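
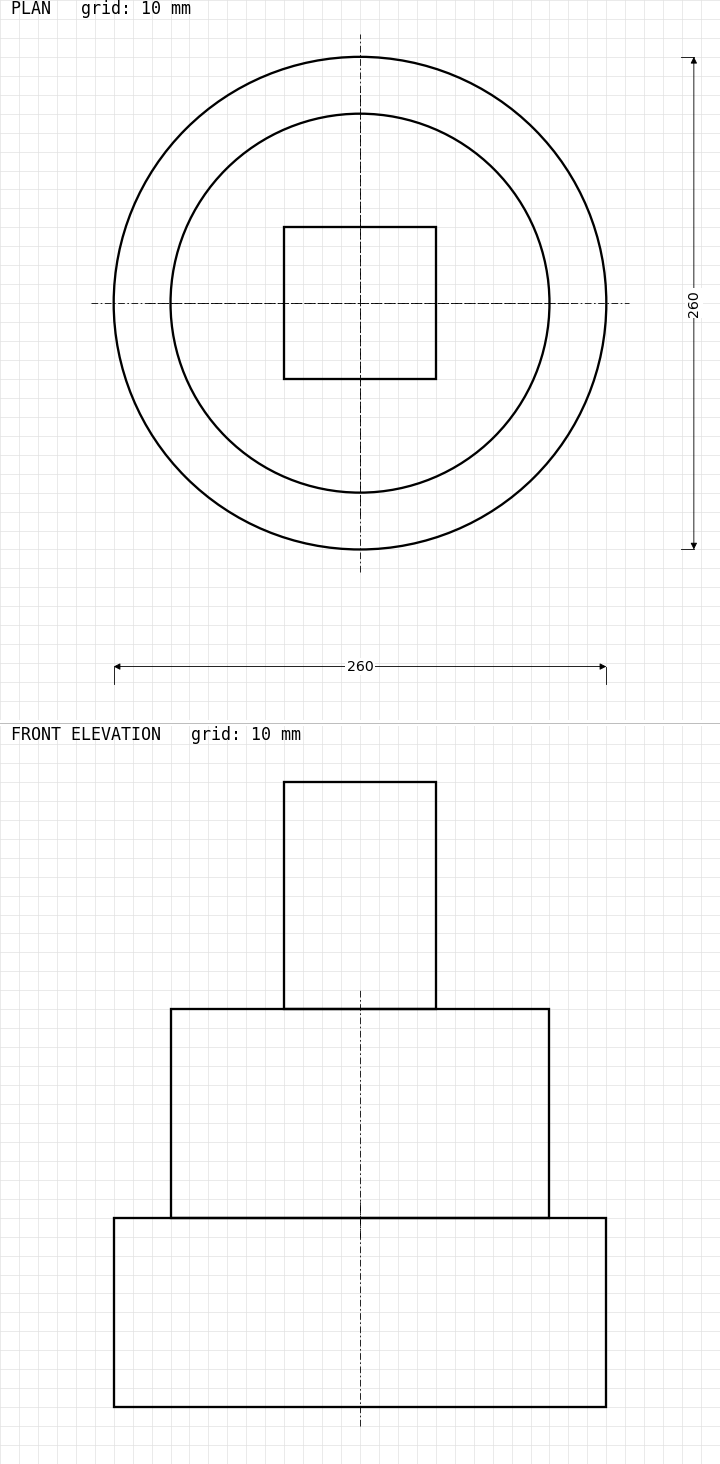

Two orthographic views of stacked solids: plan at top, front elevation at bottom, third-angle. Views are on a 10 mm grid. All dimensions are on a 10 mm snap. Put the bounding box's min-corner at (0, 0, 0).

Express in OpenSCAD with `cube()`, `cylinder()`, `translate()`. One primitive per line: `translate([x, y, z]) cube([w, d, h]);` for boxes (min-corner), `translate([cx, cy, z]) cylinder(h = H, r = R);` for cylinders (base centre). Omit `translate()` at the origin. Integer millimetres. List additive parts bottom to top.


translate([130, 130, 0]) cylinder(h = 100, r = 130);
translate([130, 130, 100]) cylinder(h = 110, r = 100);
translate([90, 90, 210]) cube([80, 80, 120]);


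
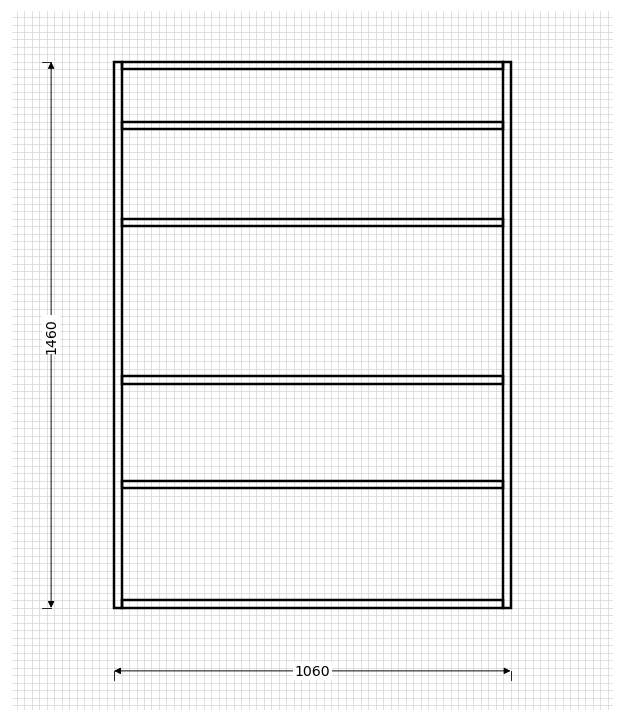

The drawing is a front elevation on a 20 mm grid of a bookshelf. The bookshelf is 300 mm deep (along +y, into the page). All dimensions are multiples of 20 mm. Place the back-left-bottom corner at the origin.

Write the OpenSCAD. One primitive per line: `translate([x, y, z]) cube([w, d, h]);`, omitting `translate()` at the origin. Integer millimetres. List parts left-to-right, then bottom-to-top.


cube([20, 300, 1460]);
translate([20, 0, 0]) cube([1020, 300, 20]);
translate([20, 0, 320]) cube([1020, 300, 20]);
translate([20, 0, 600]) cube([1020, 300, 20]);
translate([20, 0, 1020]) cube([1020, 300, 20]);
translate([20, 0, 1280]) cube([1020, 300, 20]);
translate([20, 0, 1440]) cube([1020, 300, 20]);
translate([1040, 0, 0]) cube([20, 300, 1460]);


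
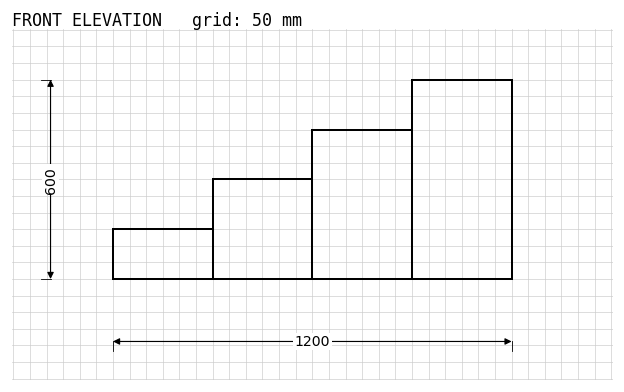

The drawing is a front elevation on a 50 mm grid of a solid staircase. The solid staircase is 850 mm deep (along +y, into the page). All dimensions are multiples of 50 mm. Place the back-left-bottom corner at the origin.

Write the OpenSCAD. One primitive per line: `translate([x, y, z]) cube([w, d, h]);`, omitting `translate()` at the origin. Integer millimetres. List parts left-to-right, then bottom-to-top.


cube([300, 850, 150]);
translate([300, 0, 0]) cube([300, 850, 300]);
translate([600, 0, 0]) cube([300, 850, 450]);
translate([900, 0, 0]) cube([300, 850, 600]);


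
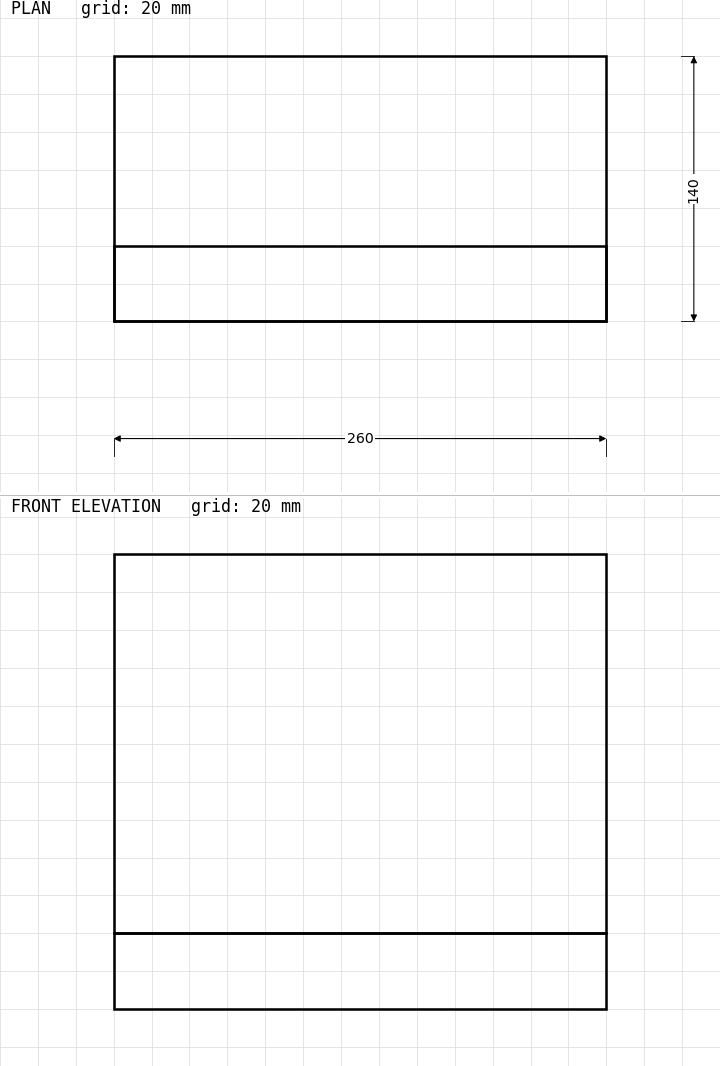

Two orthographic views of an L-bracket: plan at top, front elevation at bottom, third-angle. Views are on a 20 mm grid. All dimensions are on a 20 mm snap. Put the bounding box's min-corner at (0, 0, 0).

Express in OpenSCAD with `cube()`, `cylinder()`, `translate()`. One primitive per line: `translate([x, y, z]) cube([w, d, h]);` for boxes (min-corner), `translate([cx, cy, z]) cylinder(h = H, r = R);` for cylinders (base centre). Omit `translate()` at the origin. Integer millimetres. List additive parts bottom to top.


cube([260, 140, 40]);
translate([0, 0, 40]) cube([260, 40, 200]);


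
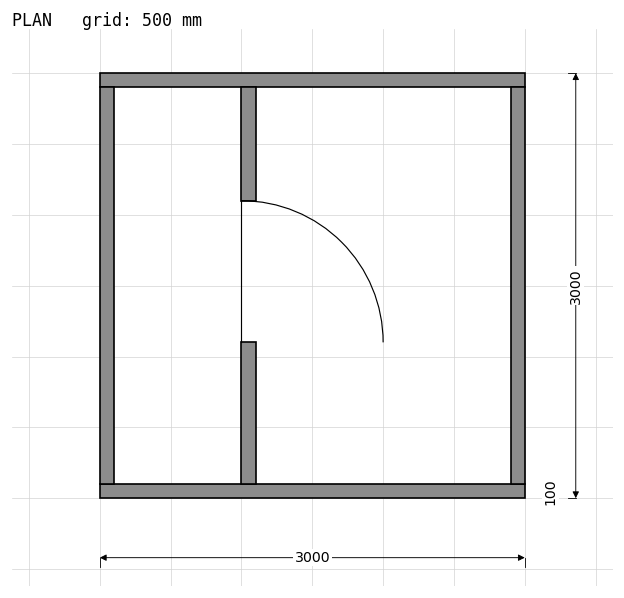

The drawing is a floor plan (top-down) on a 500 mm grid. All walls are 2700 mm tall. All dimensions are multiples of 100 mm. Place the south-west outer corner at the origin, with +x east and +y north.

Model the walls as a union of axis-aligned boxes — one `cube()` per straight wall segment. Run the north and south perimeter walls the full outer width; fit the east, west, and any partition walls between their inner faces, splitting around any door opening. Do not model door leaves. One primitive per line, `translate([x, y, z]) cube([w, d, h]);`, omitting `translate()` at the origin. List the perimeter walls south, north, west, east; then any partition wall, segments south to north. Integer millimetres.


cube([3000, 100, 2700]);
translate([0, 2900, 0]) cube([3000, 100, 2700]);
translate([0, 100, 0]) cube([100, 2800, 2700]);
translate([2900, 100, 0]) cube([100, 2800, 2700]);
translate([1000, 100, 0]) cube([100, 1000, 2700]);
translate([1000, 2100, 0]) cube([100, 800, 2700]);


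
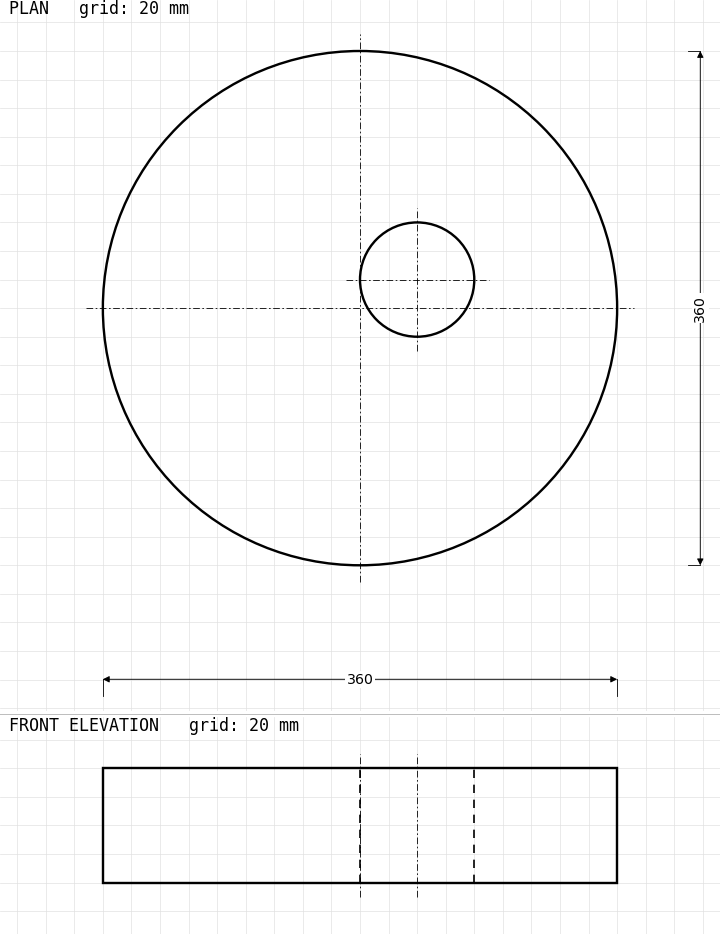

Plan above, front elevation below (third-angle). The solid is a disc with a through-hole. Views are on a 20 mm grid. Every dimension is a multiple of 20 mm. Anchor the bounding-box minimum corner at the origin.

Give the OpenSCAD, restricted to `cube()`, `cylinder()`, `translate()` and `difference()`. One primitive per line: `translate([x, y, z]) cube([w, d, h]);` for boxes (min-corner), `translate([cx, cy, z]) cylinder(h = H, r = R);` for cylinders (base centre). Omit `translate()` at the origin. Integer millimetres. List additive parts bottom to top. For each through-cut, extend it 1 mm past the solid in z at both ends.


difference() {
  translate([180, 180, 0]) cylinder(h = 80, r = 180);
  translate([220, 200, -1]) cylinder(h = 82, r = 40);
}


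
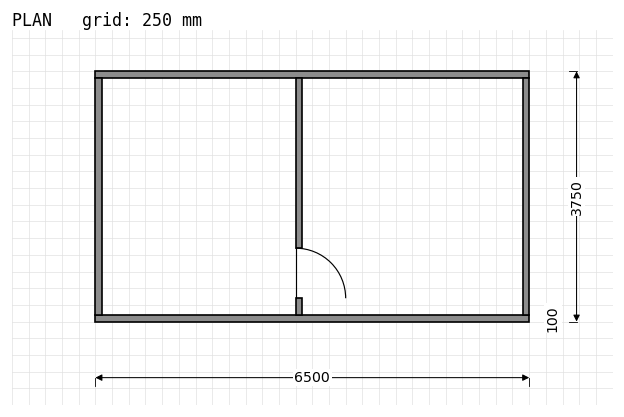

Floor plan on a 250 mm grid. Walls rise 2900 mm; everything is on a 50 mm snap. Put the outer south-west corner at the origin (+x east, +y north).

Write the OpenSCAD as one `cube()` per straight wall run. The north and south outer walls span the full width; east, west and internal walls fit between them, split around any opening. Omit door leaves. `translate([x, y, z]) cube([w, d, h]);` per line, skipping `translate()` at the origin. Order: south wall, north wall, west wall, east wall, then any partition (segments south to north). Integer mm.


cube([6500, 100, 2900]);
translate([0, 3650, 0]) cube([6500, 100, 2900]);
translate([0, 100, 0]) cube([100, 3550, 2900]);
translate([6400, 100, 0]) cube([100, 3550, 2900]);
translate([3000, 100, 0]) cube([100, 250, 2900]);
translate([3000, 1100, 0]) cube([100, 2550, 2900]);


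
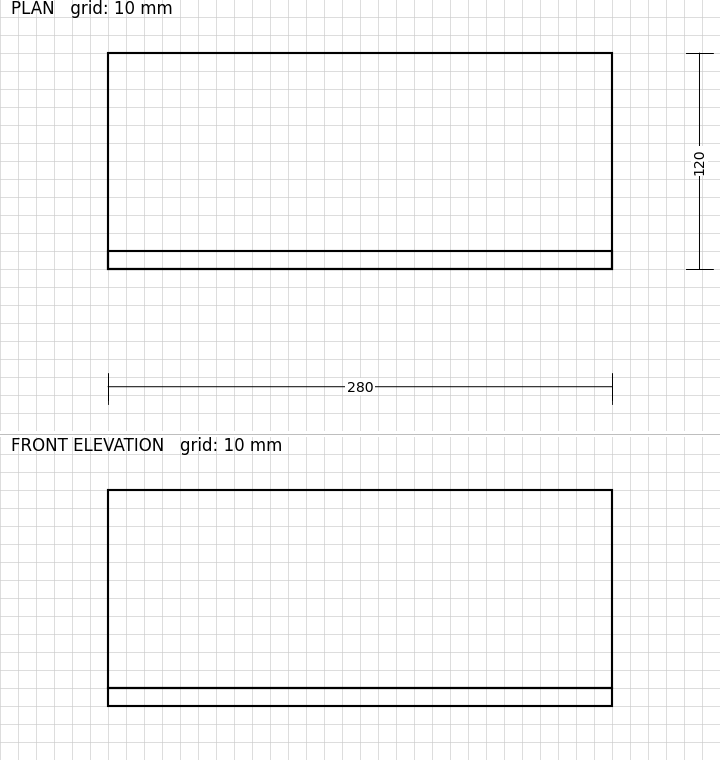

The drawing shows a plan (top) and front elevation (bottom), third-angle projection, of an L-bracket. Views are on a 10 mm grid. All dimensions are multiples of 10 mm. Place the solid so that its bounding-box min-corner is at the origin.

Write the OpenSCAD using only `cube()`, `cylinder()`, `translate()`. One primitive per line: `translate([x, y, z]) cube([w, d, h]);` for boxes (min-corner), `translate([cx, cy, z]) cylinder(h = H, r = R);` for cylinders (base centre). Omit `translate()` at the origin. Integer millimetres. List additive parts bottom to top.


cube([280, 120, 10]);
translate([0, 0, 10]) cube([280, 10, 110]);


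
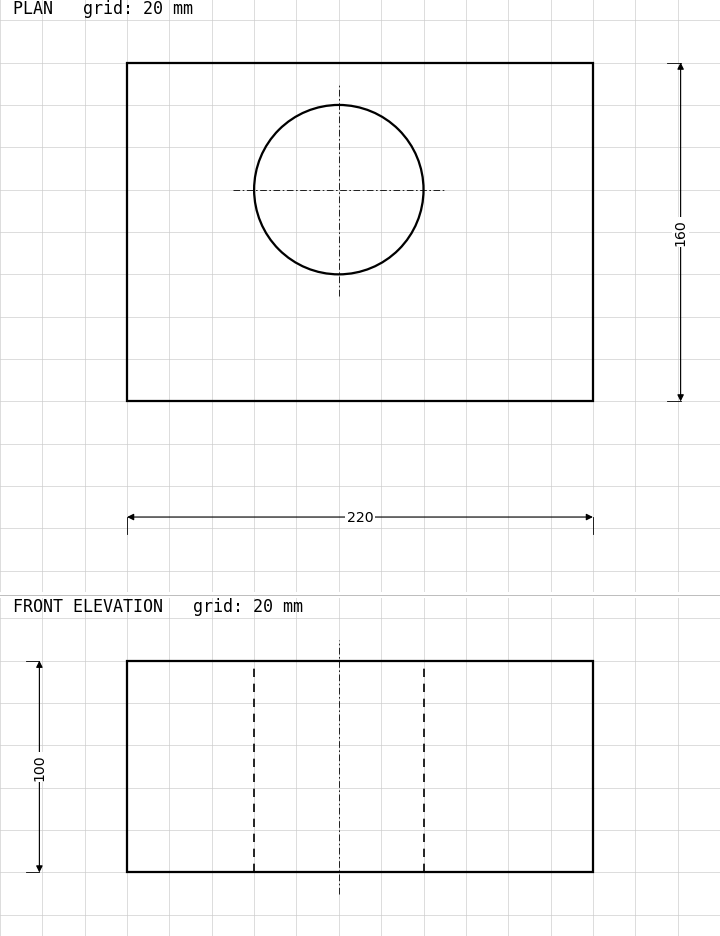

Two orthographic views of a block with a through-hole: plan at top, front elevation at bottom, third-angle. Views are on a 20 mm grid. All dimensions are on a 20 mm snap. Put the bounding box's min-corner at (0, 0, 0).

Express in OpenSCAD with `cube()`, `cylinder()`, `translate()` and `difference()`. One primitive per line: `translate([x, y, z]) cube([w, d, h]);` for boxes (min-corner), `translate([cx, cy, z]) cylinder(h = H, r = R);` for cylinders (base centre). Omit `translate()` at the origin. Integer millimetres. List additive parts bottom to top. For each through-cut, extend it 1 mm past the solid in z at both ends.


difference() {
  cube([220, 160, 100]);
  translate([100, 100, -1]) cylinder(h = 102, r = 40);
}


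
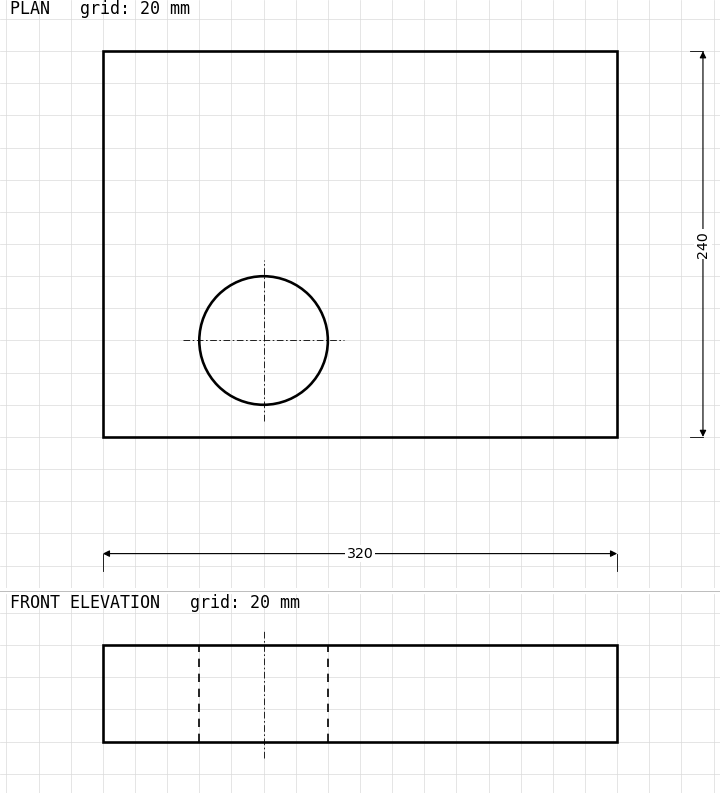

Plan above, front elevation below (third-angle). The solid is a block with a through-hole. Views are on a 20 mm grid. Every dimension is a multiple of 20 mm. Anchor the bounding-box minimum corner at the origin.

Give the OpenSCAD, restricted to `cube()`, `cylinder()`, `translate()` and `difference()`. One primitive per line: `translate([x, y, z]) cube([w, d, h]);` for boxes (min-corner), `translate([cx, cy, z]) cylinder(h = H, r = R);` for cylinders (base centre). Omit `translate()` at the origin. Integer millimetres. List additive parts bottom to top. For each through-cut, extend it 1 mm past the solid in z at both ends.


difference() {
  cube([320, 240, 60]);
  translate([100, 60, -1]) cylinder(h = 62, r = 40);
}


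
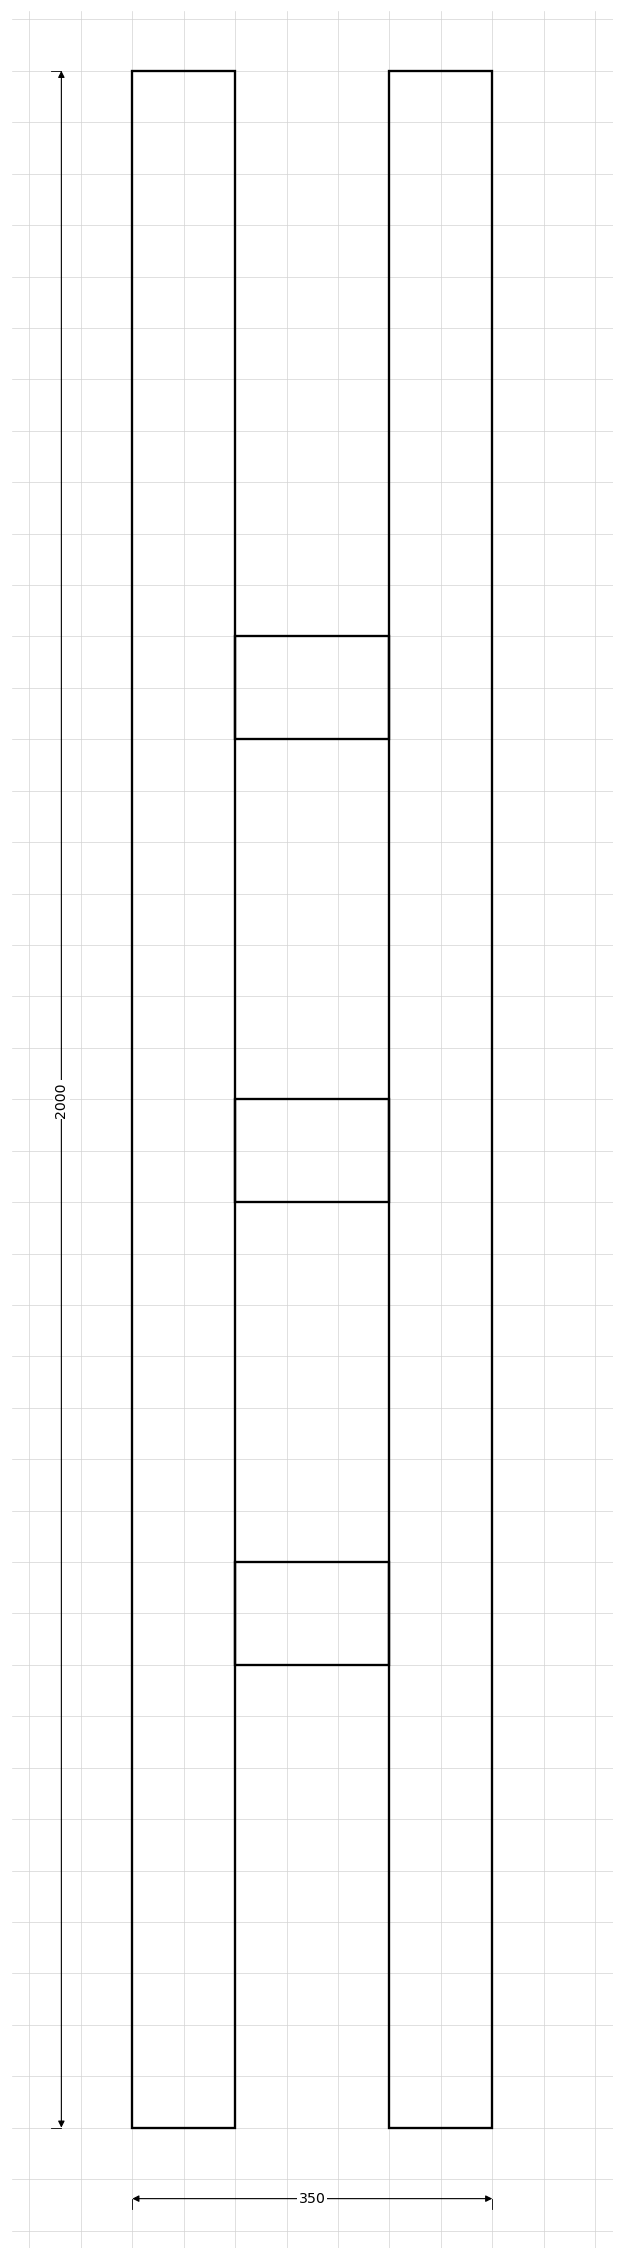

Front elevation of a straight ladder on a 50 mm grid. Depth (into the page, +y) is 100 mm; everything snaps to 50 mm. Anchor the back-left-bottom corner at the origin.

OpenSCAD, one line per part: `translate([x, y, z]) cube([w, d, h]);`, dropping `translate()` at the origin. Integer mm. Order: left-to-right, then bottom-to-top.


cube([100, 100, 2000]);
translate([100, 0, 450]) cube([150, 100, 100]);
translate([100, 0, 900]) cube([150, 100, 100]);
translate([100, 0, 1350]) cube([150, 100, 100]);
translate([250, 0, 0]) cube([100, 100, 2000]);


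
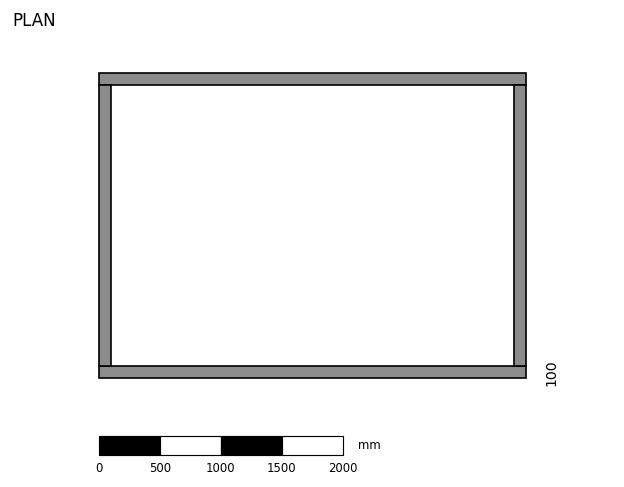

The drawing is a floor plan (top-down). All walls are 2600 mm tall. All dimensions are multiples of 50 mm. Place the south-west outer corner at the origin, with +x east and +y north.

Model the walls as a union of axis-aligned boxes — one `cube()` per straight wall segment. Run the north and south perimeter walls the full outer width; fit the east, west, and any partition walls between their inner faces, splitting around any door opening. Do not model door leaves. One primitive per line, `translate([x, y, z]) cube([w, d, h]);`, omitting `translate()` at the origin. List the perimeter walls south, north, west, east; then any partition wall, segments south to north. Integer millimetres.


cube([3500, 100, 2600]);
translate([0, 2400, 0]) cube([3500, 100, 2600]);
translate([0, 100, 0]) cube([100, 2300, 2600]);
translate([3400, 100, 0]) cube([100, 2300, 2600]);


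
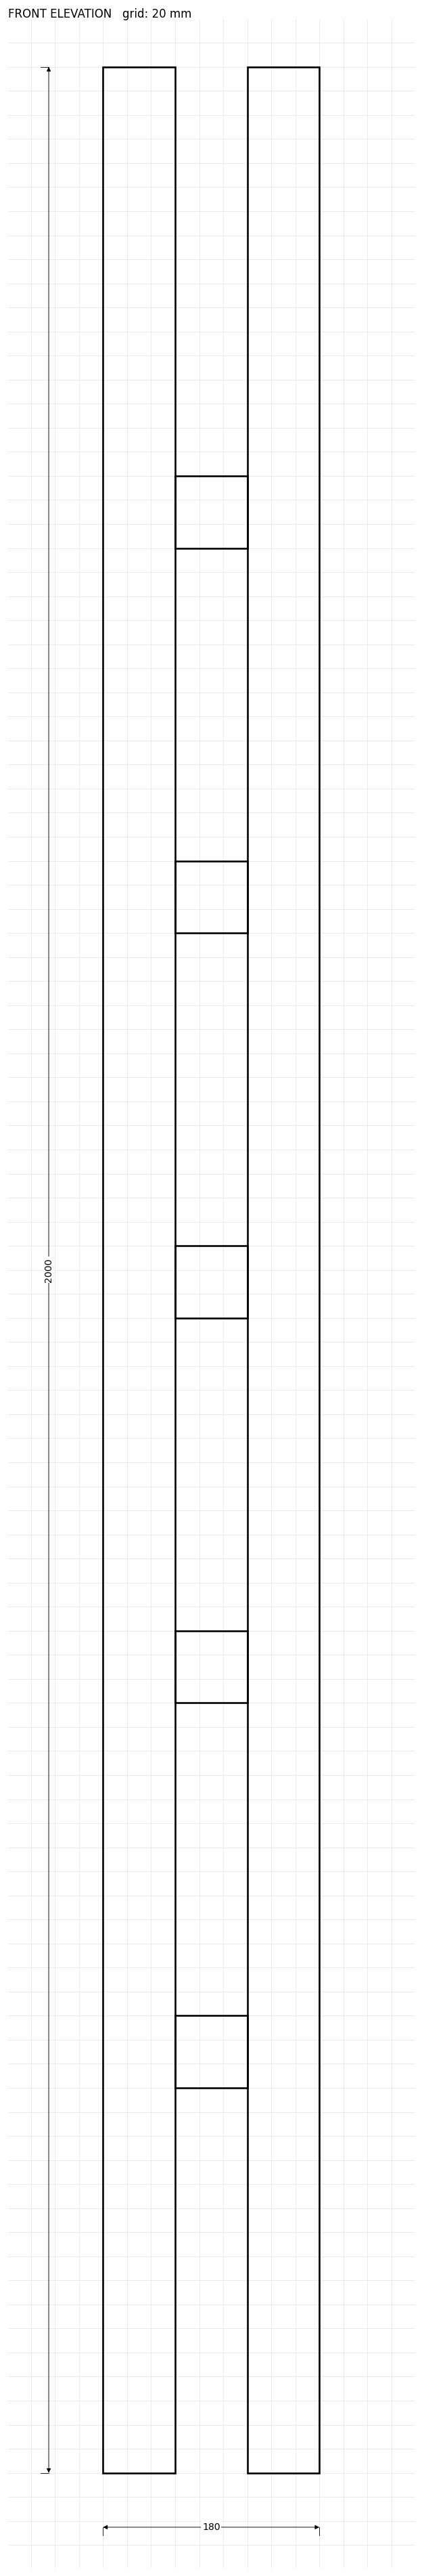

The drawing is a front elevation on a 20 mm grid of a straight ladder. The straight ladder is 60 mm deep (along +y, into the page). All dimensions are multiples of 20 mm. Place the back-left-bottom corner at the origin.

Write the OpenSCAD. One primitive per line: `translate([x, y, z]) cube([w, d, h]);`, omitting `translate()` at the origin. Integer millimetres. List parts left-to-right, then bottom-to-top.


cube([60, 60, 2000]);
translate([60, 0, 320]) cube([60, 60, 60]);
translate([60, 0, 640]) cube([60, 60, 60]);
translate([60, 0, 960]) cube([60, 60, 60]);
translate([60, 0, 1280]) cube([60, 60, 60]);
translate([60, 0, 1600]) cube([60, 60, 60]);
translate([120, 0, 0]) cube([60, 60, 2000]);


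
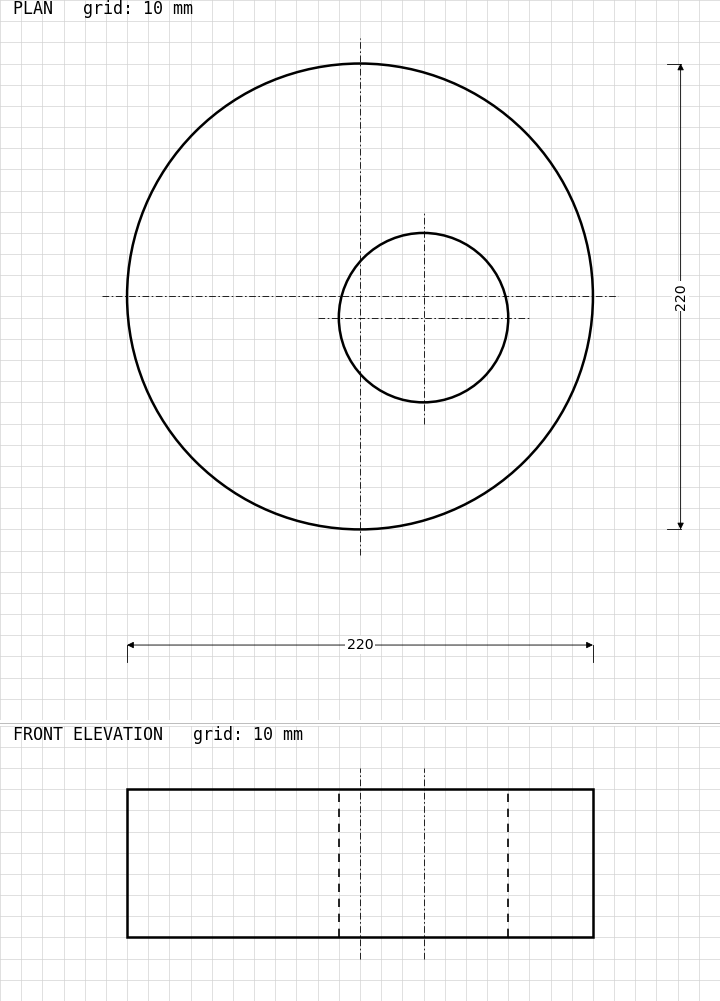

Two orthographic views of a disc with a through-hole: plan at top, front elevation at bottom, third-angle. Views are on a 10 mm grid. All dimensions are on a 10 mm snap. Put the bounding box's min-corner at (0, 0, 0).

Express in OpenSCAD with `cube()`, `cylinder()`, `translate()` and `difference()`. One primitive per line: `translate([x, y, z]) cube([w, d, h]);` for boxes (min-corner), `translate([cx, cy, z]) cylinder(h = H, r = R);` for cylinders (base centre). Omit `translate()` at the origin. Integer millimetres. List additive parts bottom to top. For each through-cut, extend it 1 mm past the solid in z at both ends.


difference() {
  translate([110, 110, 0]) cylinder(h = 70, r = 110);
  translate([140, 100, -1]) cylinder(h = 72, r = 40);
}


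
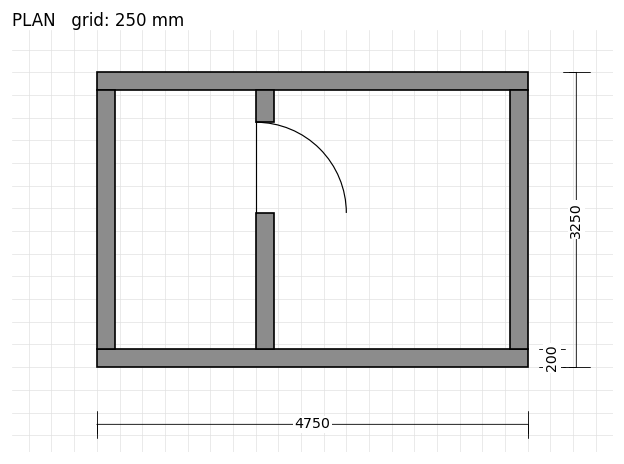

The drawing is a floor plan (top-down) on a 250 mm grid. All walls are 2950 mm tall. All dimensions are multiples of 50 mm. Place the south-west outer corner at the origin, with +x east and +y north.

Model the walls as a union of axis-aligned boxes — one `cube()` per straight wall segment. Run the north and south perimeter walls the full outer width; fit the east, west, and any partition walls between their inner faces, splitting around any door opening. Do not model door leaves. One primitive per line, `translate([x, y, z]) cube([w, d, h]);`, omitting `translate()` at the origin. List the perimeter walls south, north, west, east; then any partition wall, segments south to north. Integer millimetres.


cube([4750, 200, 2950]);
translate([0, 3050, 0]) cube([4750, 200, 2950]);
translate([0, 200, 0]) cube([200, 2850, 2950]);
translate([4550, 200, 0]) cube([200, 2850, 2950]);
translate([1750, 200, 0]) cube([200, 1500, 2950]);
translate([1750, 2700, 0]) cube([200, 350, 2950]);


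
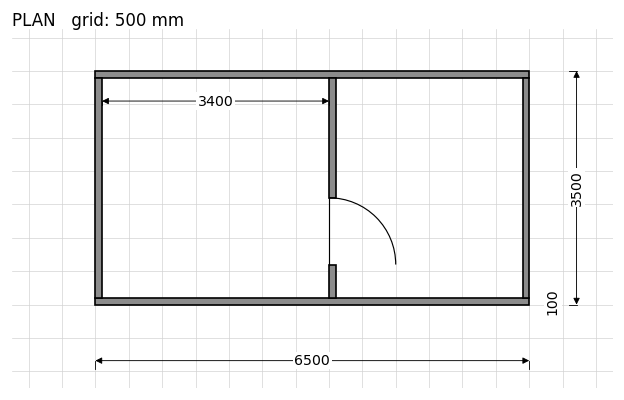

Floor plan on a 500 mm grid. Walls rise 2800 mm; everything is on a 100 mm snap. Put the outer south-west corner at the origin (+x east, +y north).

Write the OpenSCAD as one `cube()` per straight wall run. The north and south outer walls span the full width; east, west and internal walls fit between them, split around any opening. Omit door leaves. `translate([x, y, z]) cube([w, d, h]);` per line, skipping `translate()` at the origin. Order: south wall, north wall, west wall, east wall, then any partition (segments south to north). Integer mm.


cube([6500, 100, 2800]);
translate([0, 3400, 0]) cube([6500, 100, 2800]);
translate([0, 100, 0]) cube([100, 3300, 2800]);
translate([6400, 100, 0]) cube([100, 3300, 2800]);
translate([3500, 100, 0]) cube([100, 500, 2800]);
translate([3500, 1600, 0]) cube([100, 1800, 2800]);


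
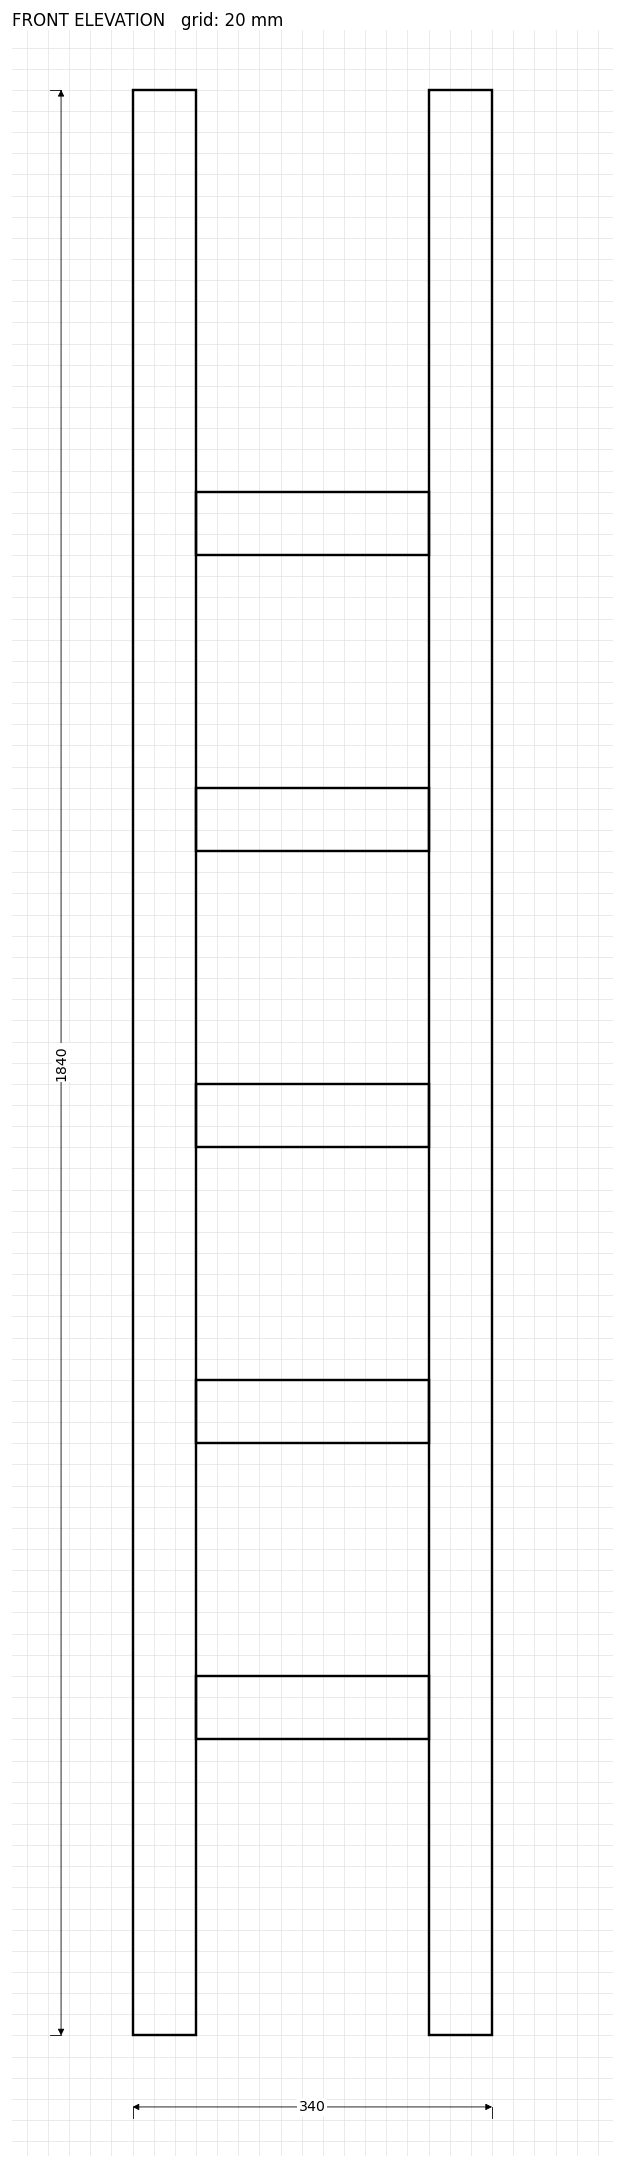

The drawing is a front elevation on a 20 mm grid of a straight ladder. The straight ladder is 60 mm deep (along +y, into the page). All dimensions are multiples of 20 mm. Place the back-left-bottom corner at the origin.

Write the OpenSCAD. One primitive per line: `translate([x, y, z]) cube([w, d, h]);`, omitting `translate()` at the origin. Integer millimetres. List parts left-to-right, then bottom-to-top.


cube([60, 60, 1840]);
translate([60, 0, 280]) cube([220, 60, 60]);
translate([60, 0, 560]) cube([220, 60, 60]);
translate([60, 0, 840]) cube([220, 60, 60]);
translate([60, 0, 1120]) cube([220, 60, 60]);
translate([60, 0, 1400]) cube([220, 60, 60]);
translate([280, 0, 0]) cube([60, 60, 1840]);


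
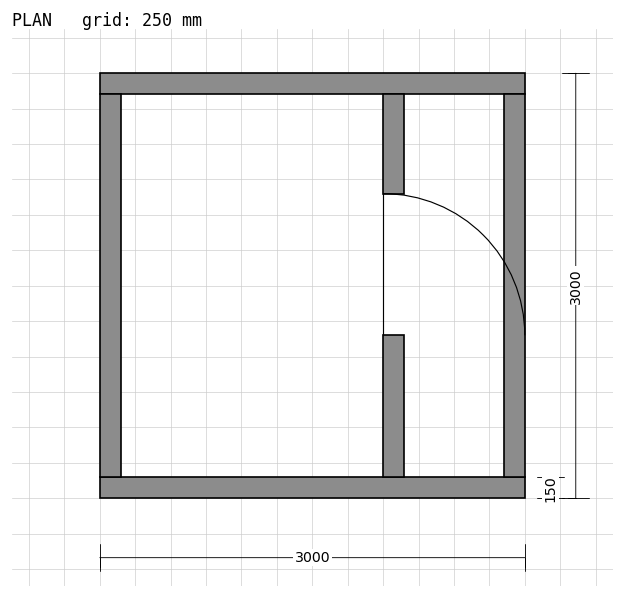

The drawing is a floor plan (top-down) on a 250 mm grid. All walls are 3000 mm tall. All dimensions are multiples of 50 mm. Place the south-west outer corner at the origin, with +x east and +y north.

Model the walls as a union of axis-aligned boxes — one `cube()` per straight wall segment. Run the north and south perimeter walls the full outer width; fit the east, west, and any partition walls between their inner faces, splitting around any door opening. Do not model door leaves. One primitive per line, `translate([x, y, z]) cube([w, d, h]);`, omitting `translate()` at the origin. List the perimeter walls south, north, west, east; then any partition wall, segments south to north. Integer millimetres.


cube([3000, 150, 3000]);
translate([0, 2850, 0]) cube([3000, 150, 3000]);
translate([0, 150, 0]) cube([150, 2700, 3000]);
translate([2850, 150, 0]) cube([150, 2700, 3000]);
translate([2000, 150, 0]) cube([150, 1000, 3000]);
translate([2000, 2150, 0]) cube([150, 700, 3000]);


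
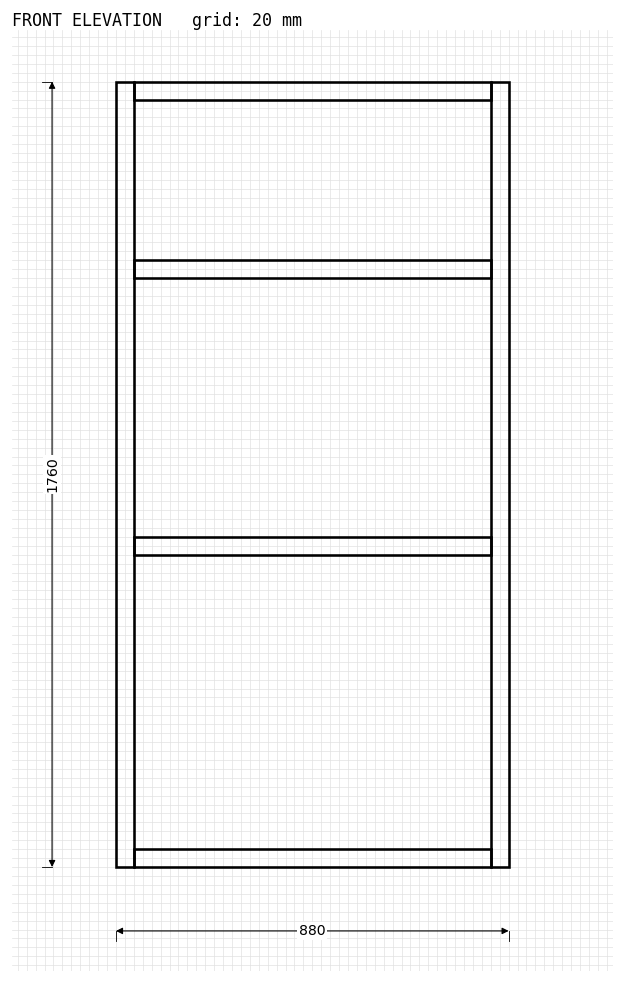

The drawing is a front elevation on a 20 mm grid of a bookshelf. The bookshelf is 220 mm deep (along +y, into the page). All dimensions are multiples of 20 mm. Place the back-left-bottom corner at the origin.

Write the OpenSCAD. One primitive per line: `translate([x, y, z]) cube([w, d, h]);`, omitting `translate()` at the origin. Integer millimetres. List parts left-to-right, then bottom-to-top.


cube([40, 220, 1760]);
translate([40, 0, 0]) cube([800, 220, 40]);
translate([40, 0, 700]) cube([800, 220, 40]);
translate([40, 0, 1320]) cube([800, 220, 40]);
translate([40, 0, 1720]) cube([800, 220, 40]);
translate([840, 0, 0]) cube([40, 220, 1760]);


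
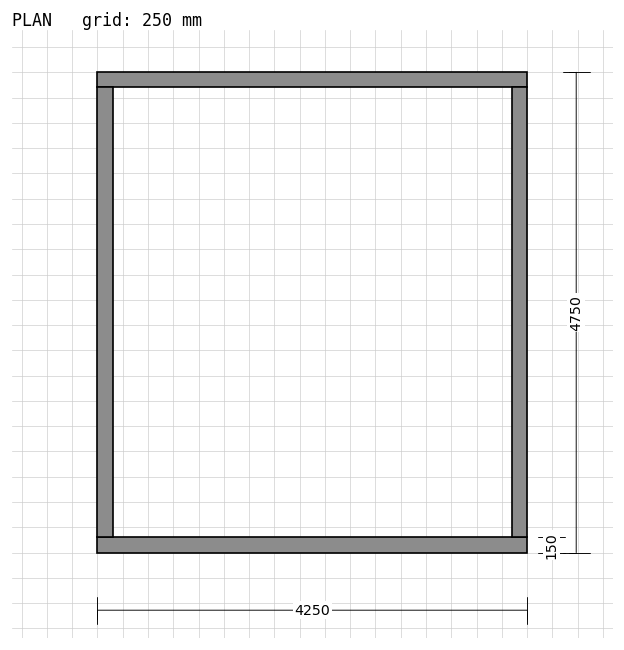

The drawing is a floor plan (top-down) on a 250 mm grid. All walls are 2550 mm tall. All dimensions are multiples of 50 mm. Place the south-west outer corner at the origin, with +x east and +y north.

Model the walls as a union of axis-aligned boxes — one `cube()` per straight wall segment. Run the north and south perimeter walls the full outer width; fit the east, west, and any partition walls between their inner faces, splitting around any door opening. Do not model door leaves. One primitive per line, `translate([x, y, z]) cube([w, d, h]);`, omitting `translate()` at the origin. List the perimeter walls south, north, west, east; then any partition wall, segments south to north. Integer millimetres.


cube([4250, 150, 2550]);
translate([0, 4600, 0]) cube([4250, 150, 2550]);
translate([0, 150, 0]) cube([150, 4450, 2550]);
translate([4100, 150, 0]) cube([150, 4450, 2550]);


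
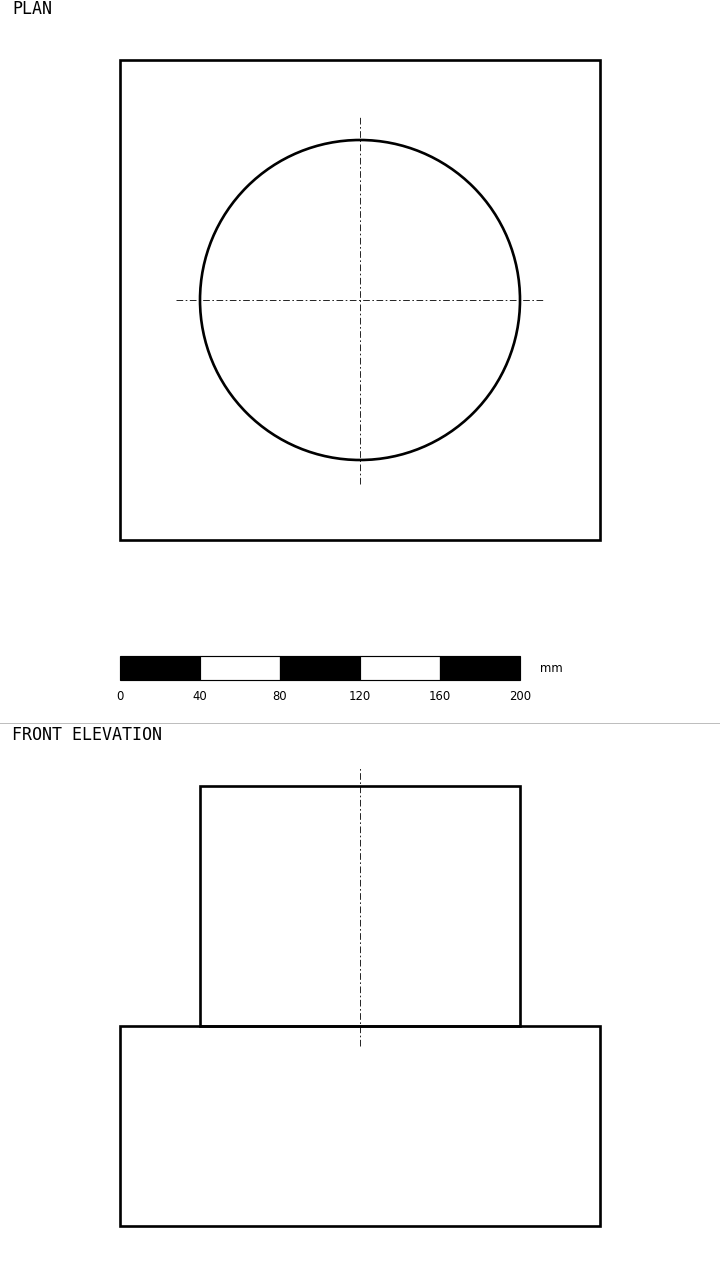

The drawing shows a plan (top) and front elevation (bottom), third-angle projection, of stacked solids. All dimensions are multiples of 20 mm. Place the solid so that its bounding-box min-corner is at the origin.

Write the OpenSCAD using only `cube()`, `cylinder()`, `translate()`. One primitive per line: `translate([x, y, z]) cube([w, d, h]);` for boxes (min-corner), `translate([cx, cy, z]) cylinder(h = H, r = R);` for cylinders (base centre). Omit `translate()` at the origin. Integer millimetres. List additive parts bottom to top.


cube([240, 240, 100]);
translate([120, 120, 100]) cylinder(h = 120, r = 80);


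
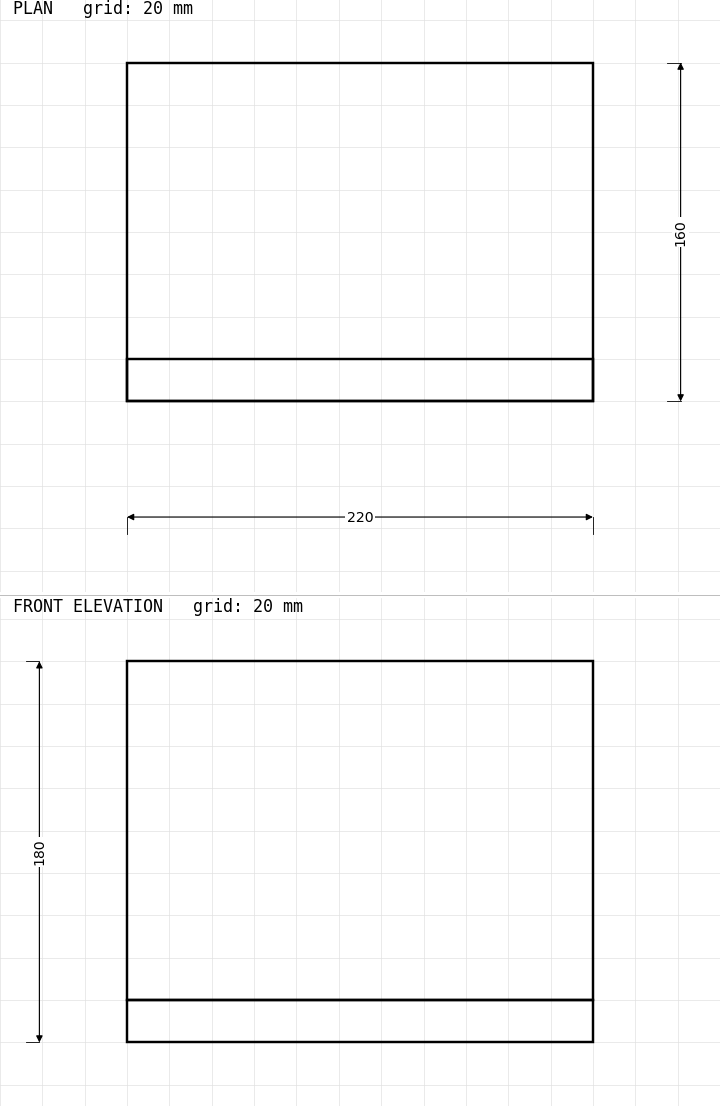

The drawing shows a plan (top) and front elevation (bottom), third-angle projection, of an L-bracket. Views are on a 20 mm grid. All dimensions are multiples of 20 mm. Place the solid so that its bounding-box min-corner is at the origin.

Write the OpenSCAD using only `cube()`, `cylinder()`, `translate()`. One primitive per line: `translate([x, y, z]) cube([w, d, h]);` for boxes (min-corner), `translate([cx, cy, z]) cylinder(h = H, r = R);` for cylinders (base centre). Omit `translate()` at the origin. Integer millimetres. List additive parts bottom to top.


cube([220, 160, 20]);
translate([0, 0, 20]) cube([220, 20, 160]);


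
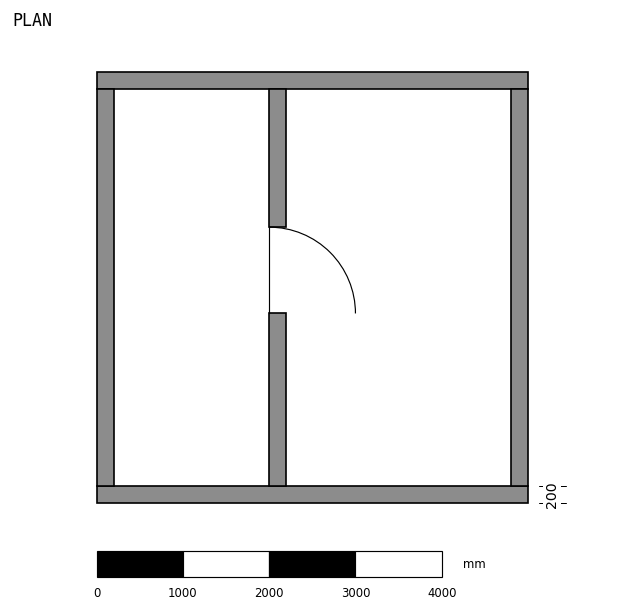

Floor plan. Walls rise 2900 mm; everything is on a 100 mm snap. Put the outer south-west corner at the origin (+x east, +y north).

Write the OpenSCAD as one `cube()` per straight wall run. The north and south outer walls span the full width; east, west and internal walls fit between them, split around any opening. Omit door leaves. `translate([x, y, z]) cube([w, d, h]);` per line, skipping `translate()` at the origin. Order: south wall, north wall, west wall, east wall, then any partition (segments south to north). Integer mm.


cube([5000, 200, 2900]);
translate([0, 4800, 0]) cube([5000, 200, 2900]);
translate([0, 200, 0]) cube([200, 4600, 2900]);
translate([4800, 200, 0]) cube([200, 4600, 2900]);
translate([2000, 200, 0]) cube([200, 2000, 2900]);
translate([2000, 3200, 0]) cube([200, 1600, 2900]);


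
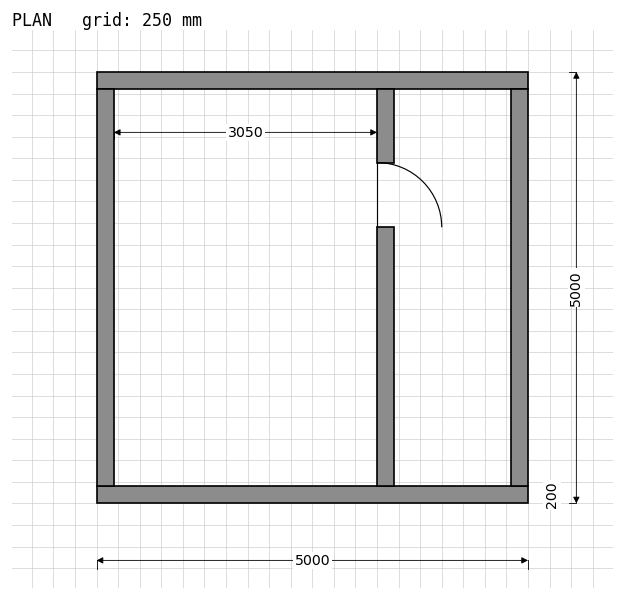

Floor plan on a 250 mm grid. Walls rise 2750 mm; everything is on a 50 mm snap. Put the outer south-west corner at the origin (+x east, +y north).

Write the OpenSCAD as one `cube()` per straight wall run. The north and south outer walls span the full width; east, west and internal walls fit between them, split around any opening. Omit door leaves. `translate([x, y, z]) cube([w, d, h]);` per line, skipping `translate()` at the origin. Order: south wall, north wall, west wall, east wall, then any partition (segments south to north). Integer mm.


cube([5000, 200, 2750]);
translate([0, 4800, 0]) cube([5000, 200, 2750]);
translate([0, 200, 0]) cube([200, 4600, 2750]);
translate([4800, 200, 0]) cube([200, 4600, 2750]);
translate([3250, 200, 0]) cube([200, 3000, 2750]);
translate([3250, 3950, 0]) cube([200, 850, 2750]);


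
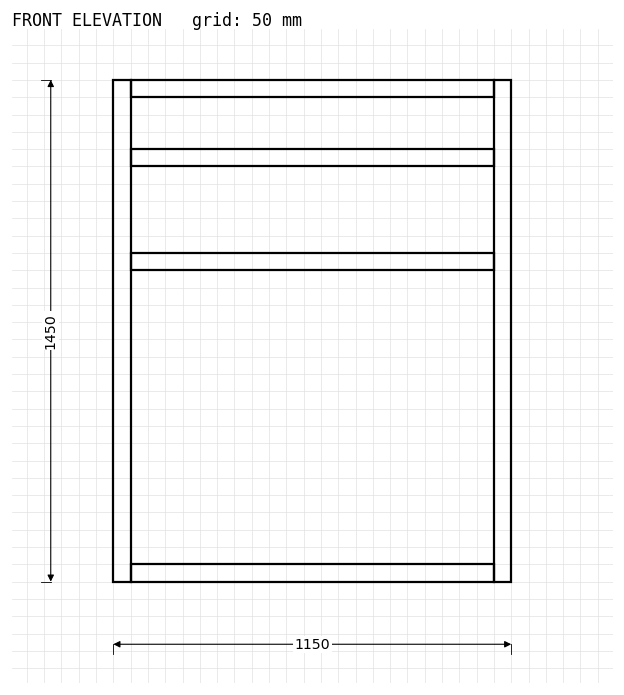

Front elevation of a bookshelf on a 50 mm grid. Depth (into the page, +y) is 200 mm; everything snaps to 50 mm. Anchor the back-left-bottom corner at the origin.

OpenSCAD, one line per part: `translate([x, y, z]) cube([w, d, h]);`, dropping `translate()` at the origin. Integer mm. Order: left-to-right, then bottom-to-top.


cube([50, 200, 1450]);
translate([50, 0, 0]) cube([1050, 200, 50]);
translate([50, 0, 900]) cube([1050, 200, 50]);
translate([50, 0, 1200]) cube([1050, 200, 50]);
translate([50, 0, 1400]) cube([1050, 200, 50]);
translate([1100, 0, 0]) cube([50, 200, 1450]);


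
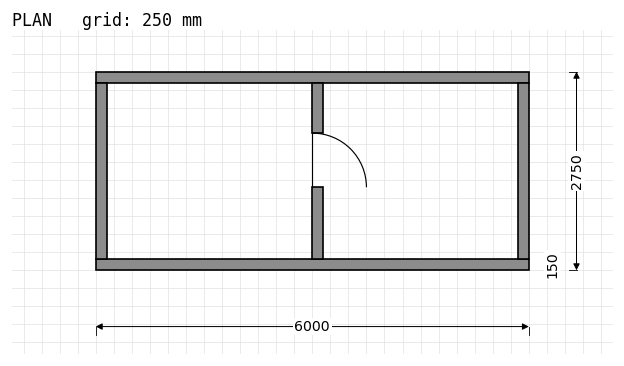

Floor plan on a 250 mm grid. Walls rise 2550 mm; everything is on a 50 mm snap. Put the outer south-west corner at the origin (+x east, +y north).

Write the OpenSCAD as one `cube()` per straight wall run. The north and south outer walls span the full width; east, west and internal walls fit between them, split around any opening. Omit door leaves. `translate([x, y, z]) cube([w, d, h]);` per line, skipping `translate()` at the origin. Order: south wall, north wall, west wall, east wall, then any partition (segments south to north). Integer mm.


cube([6000, 150, 2550]);
translate([0, 2600, 0]) cube([6000, 150, 2550]);
translate([0, 150, 0]) cube([150, 2450, 2550]);
translate([5850, 150, 0]) cube([150, 2450, 2550]);
translate([3000, 150, 0]) cube([150, 1000, 2550]);
translate([3000, 1900, 0]) cube([150, 700, 2550]);


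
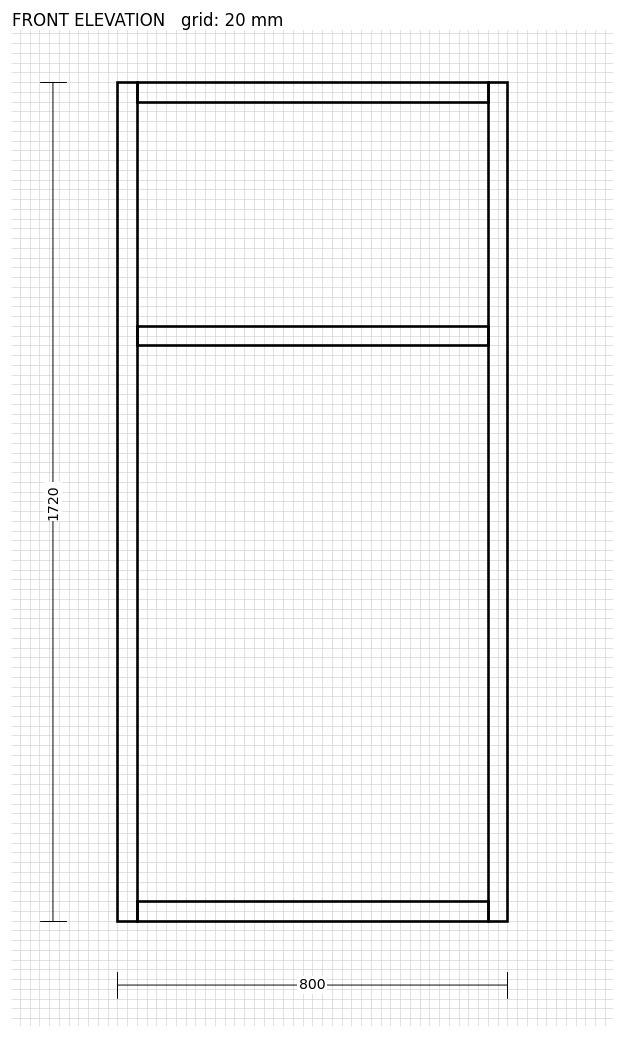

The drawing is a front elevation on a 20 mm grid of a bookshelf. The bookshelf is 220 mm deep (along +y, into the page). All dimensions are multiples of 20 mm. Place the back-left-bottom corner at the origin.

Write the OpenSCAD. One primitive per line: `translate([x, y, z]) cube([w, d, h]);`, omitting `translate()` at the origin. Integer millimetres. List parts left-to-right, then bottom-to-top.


cube([40, 220, 1720]);
translate([40, 0, 0]) cube([720, 220, 40]);
translate([40, 0, 1180]) cube([720, 220, 40]);
translate([40, 0, 1680]) cube([720, 220, 40]);
translate([760, 0, 0]) cube([40, 220, 1720]);


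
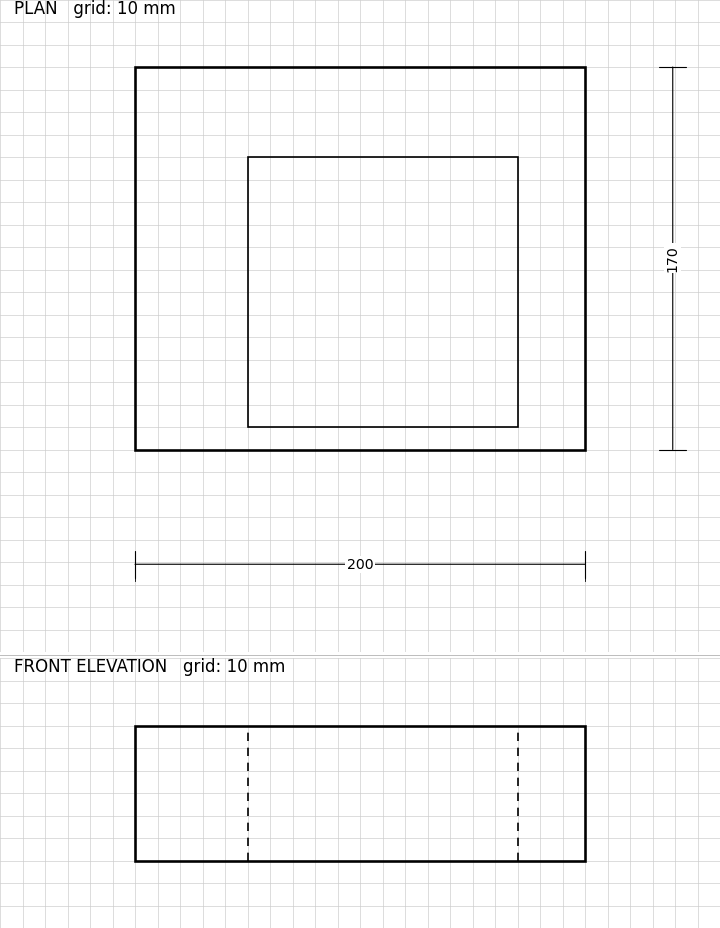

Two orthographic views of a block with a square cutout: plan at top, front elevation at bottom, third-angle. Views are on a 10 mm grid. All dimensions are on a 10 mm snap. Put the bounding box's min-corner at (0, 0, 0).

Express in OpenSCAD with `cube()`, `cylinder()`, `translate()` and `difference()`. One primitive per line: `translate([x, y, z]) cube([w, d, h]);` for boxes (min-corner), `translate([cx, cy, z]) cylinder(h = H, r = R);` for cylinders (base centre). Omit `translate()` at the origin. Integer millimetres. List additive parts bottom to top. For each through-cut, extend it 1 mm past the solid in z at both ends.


difference() {
  cube([200, 170, 60]);
  translate([50, 10, -1]) cube([120, 120, 62]);
}


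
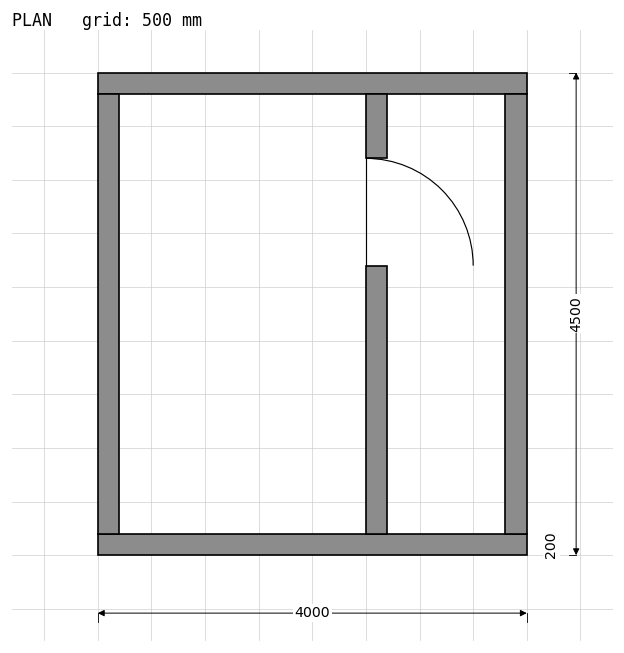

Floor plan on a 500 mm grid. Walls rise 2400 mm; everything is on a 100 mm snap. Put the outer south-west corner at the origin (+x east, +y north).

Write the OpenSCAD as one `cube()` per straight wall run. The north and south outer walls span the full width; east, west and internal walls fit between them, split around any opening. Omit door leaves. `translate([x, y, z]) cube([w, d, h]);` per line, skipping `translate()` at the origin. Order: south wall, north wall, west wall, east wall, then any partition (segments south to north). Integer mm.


cube([4000, 200, 2400]);
translate([0, 4300, 0]) cube([4000, 200, 2400]);
translate([0, 200, 0]) cube([200, 4100, 2400]);
translate([3800, 200, 0]) cube([200, 4100, 2400]);
translate([2500, 200, 0]) cube([200, 2500, 2400]);
translate([2500, 3700, 0]) cube([200, 600, 2400]);


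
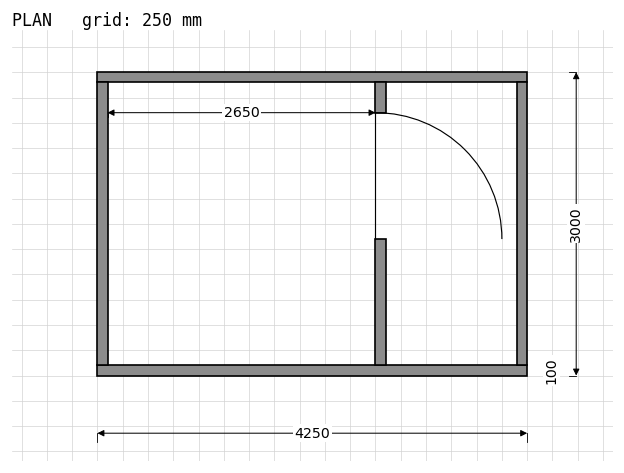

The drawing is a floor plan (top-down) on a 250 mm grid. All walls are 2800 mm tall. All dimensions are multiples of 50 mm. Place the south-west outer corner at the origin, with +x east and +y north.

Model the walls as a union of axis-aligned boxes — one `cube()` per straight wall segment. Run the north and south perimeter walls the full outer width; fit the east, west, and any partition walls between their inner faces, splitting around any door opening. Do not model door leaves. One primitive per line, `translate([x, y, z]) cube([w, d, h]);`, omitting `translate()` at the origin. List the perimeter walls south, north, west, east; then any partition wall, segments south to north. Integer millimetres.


cube([4250, 100, 2800]);
translate([0, 2900, 0]) cube([4250, 100, 2800]);
translate([0, 100, 0]) cube([100, 2800, 2800]);
translate([4150, 100, 0]) cube([100, 2800, 2800]);
translate([2750, 100, 0]) cube([100, 1250, 2800]);
translate([2750, 2600, 0]) cube([100, 300, 2800]);


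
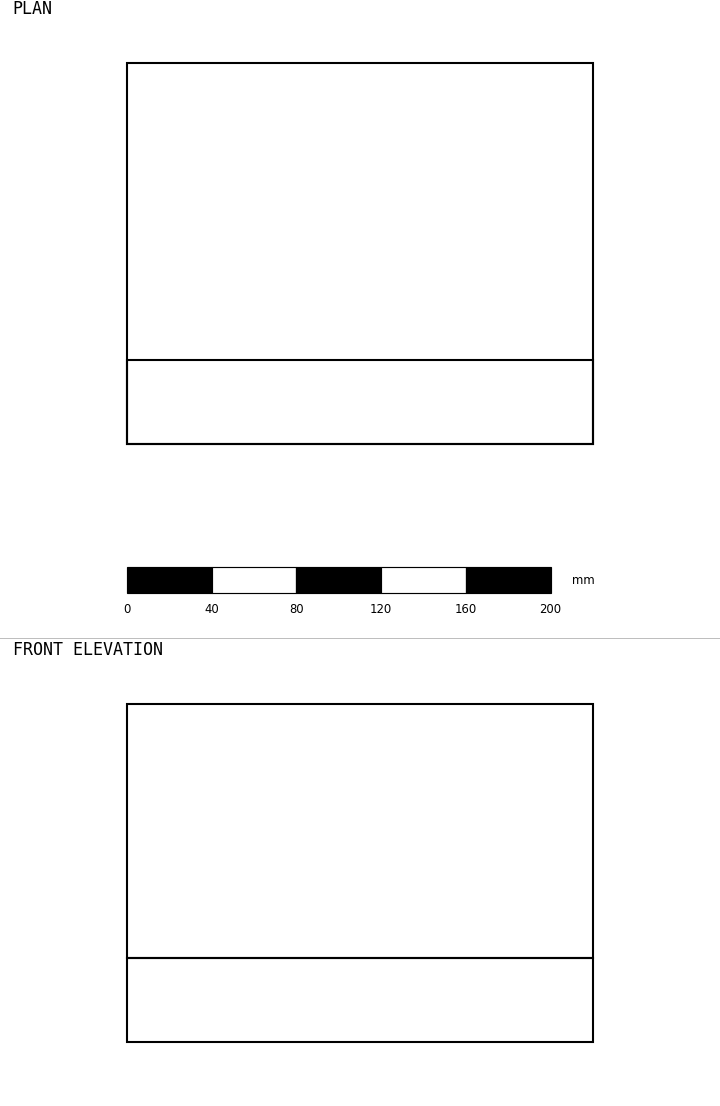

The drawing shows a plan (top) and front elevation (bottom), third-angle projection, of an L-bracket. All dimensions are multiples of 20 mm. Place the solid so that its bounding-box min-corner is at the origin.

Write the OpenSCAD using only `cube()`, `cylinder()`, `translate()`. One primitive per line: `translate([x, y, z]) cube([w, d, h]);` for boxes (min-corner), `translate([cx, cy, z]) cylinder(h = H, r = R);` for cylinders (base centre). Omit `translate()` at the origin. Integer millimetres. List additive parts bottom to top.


cube([220, 180, 40]);
translate([0, 0, 40]) cube([220, 40, 120]);


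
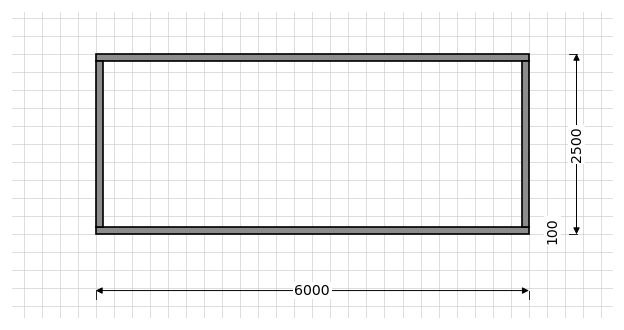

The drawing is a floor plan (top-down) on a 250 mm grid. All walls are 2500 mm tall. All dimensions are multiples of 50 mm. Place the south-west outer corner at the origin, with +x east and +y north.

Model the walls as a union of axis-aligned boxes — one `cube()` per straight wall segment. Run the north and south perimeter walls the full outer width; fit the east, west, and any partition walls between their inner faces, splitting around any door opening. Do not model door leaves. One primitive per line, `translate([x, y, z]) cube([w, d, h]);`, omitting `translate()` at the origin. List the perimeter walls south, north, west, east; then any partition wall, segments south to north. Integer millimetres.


cube([6000, 100, 2500]);
translate([0, 2400, 0]) cube([6000, 100, 2500]);
translate([0, 100, 0]) cube([100, 2300, 2500]);
translate([5900, 100, 0]) cube([100, 2300, 2500]);


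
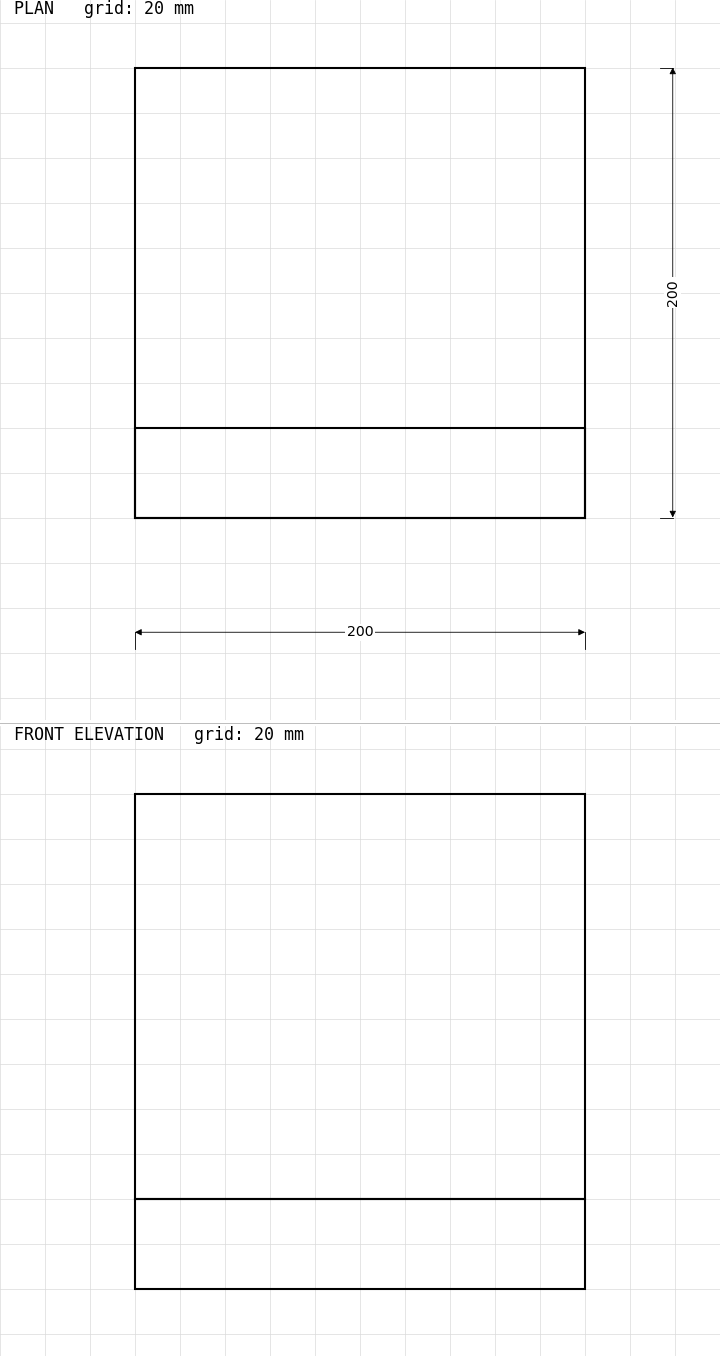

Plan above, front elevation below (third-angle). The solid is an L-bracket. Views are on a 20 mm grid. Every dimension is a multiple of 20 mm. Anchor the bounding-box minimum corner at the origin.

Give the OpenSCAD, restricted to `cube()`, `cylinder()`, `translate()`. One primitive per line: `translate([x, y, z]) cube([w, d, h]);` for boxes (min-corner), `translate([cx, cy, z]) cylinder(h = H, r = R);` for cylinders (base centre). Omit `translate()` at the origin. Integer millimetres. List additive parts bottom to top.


cube([200, 200, 40]);
translate([0, 0, 40]) cube([200, 40, 180]);


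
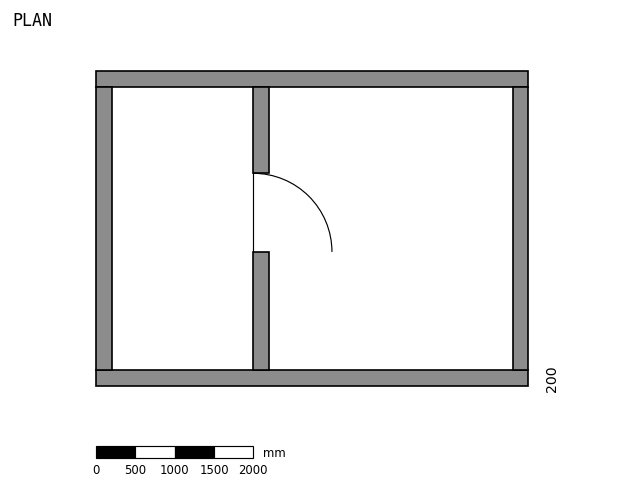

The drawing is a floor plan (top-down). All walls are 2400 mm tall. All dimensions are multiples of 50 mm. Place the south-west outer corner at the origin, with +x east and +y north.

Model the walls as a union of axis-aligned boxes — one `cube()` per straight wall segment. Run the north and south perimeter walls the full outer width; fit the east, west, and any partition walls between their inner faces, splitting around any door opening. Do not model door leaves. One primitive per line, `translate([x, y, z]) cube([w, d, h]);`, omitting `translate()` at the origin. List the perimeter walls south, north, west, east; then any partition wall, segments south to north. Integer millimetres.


cube([5500, 200, 2400]);
translate([0, 3800, 0]) cube([5500, 200, 2400]);
translate([0, 200, 0]) cube([200, 3600, 2400]);
translate([5300, 200, 0]) cube([200, 3600, 2400]);
translate([2000, 200, 0]) cube([200, 1500, 2400]);
translate([2000, 2700, 0]) cube([200, 1100, 2400]);


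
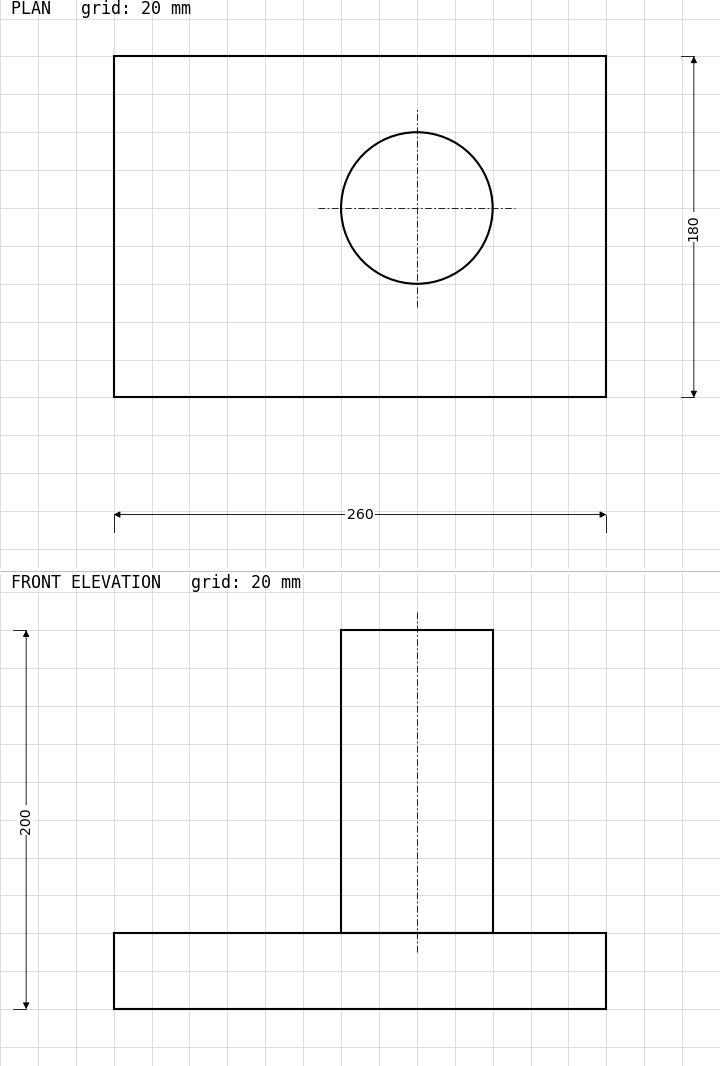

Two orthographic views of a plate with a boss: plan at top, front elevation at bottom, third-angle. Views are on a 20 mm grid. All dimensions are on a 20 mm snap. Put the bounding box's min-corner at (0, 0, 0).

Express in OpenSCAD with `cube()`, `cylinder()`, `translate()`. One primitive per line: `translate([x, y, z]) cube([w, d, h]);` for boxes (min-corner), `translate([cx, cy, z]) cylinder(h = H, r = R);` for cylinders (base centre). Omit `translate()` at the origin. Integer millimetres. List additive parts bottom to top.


cube([260, 180, 40]);
translate([160, 100, 40]) cylinder(h = 160, r = 40);


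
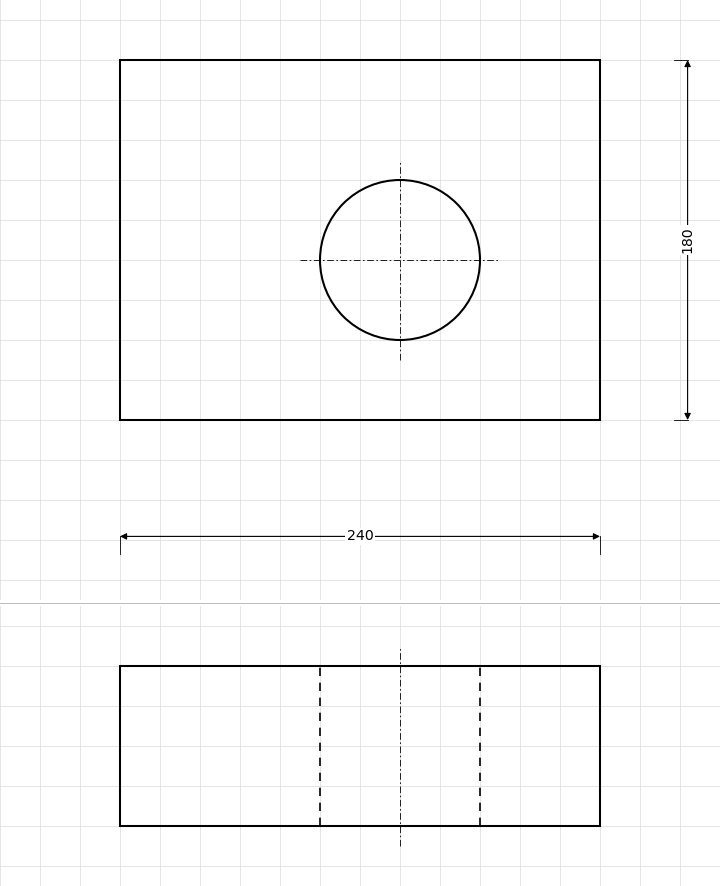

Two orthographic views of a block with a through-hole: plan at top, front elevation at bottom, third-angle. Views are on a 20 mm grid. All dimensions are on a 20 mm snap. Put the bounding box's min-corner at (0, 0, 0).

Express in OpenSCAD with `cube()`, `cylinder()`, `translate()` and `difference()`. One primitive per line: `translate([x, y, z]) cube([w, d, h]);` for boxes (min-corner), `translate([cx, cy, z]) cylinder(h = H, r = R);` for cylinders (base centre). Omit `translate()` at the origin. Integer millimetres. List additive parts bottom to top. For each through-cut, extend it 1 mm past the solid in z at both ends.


difference() {
  cube([240, 180, 80]);
  translate([140, 80, -1]) cylinder(h = 82, r = 40);
}
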